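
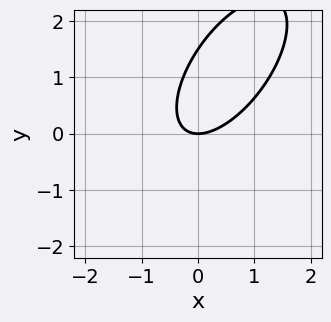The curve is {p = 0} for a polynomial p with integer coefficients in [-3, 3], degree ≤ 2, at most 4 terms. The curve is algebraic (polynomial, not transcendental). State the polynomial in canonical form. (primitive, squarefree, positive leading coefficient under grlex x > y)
First, deg p = 2. No degree-1 curve has this shape.
Next, from the visible intercepts: it meets the x-axis at x = 0 (among the integer gridlines); one y-axis crossing is at y = 0.
Finally, matching integer coefficients to the picture gives p.

3*x^2 - 3*x*y + 2*y^2 - 3*y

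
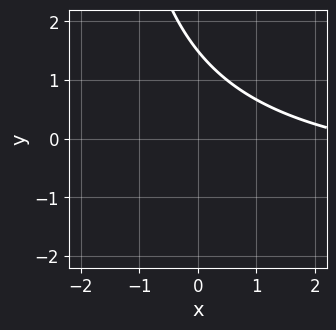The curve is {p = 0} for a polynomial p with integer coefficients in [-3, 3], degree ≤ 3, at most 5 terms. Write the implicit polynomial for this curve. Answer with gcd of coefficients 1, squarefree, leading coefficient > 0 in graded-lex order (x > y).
x*y + x + 2*y - 3

First, the degree is 2 — a generic line meets the curve in up to 2 points.
Next, against the integer gridlines: it misses every integer gridline on the x-axis.
Finally, fitting integer coefficients to these (and the overall shape) gives p.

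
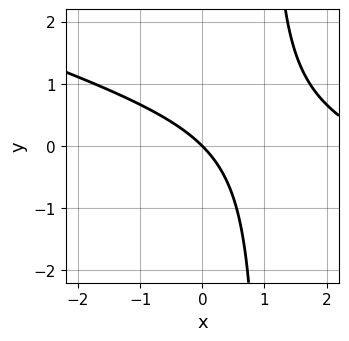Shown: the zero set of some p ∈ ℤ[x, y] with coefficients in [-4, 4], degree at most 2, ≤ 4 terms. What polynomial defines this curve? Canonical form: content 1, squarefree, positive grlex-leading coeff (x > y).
x^2 + 3*x*y - 3*x - 3*y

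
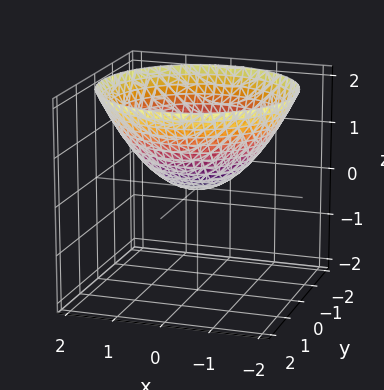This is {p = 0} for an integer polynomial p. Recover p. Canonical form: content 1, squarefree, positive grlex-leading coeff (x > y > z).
Degree: a single bowl opening along one axis; a quadric, so deg p = 2.
By symmetry, the surface is invariant under rotation about z: p = q(x² + y², z).
Against the integer gridlines: one z-axis crossing is at z = 0; one y-axis crossing is at y = 0; a circular section at z = 1 has radius between 1 and 2; it crosses the x-axis at the gridline x = 0.
Putting this together gives p.

x^2 + y^2 - 2*z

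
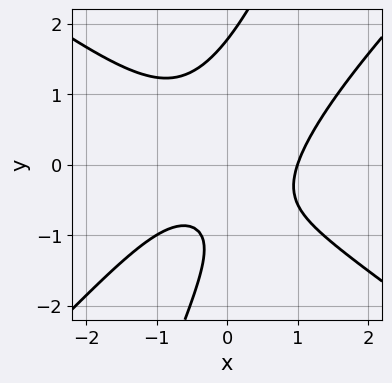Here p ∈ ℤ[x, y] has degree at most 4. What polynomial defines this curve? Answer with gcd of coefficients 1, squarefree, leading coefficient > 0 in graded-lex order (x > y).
2*x^3 - 3*x*y^2 + y^3 - 2*y - 2

First, deg p = 3. No degree-2 curve has this shape.
Next, from the axis intercepts and sections: it crosses the x-axis at the gridline x = 1.
Finally, matching integer coefficients to the picture gives p.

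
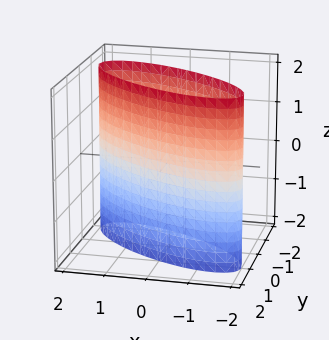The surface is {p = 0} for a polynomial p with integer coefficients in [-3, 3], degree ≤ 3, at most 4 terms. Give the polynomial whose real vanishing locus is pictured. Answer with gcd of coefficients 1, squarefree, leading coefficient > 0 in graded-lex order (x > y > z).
1. The degree is 2 — no degree-1 surface has this shape.
2. Checking where it meets the axes: among the integer gridlines, it crosses the y-axis at y ∈ {-1, 1}; no z-intercept at any integer in the box.
3. These observations pin down the coefficients.

x^2 + 2*x*y + 2*y^2 - 2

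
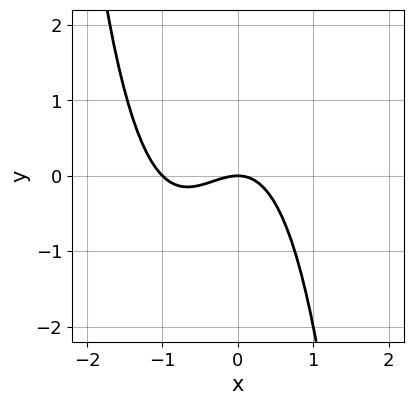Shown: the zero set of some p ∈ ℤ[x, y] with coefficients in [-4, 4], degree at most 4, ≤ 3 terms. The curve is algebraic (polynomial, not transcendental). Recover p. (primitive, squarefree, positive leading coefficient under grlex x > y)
x^3 + x^2 + y

1. deg p = 3. A generic line meets the curve in up to 3 points.
2. From the axis intercepts and sections: among the integer gridlines, it crosses the x-axis at x ∈ {-1, 0}; it crosses the y-axis at the gridline y = 0.
3. Matching integer coefficients to the picture gives p.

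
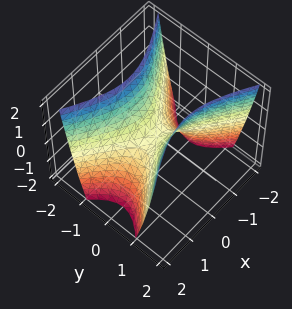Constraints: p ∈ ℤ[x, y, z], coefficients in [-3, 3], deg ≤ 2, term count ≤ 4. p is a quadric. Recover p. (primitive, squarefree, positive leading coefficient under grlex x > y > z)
1. Degree: a hyperbolic paraboloid; a quadric, so deg p = 2.
2. Symmetries: it's symmetric under y → −y, forcing even powers of y; mirror symmetry x ↦ −x ⇒ only even powers of x.
3. Reading off the gridlines: it crosses the z-axis at the gridline z = 0; it meets the x-axis at x = 0 (among the integer gridlines); one y-axis crossing is at y = 0.
4. Together with the visible shape, these determine p as stated.

x^2 - 2*y^2 + z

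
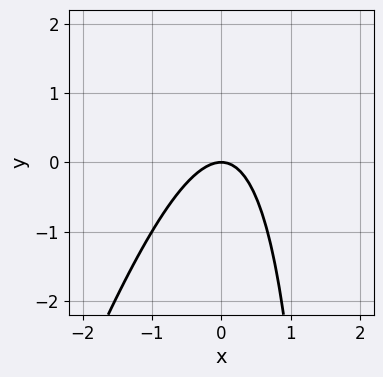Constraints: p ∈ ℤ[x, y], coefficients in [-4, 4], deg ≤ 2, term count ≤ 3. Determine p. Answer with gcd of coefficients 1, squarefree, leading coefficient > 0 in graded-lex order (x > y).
3*x^2 - x*y + 2*y

First, degree: no degree-1 curve has this shape, so deg p = 2.
Next, from the axis intercepts and sections: it meets the y-axis at y = 0 (among the integer gridlines); it crosses the x-axis at the gridline x = 0.
Finally, together with the visible shape, these determine p as stated.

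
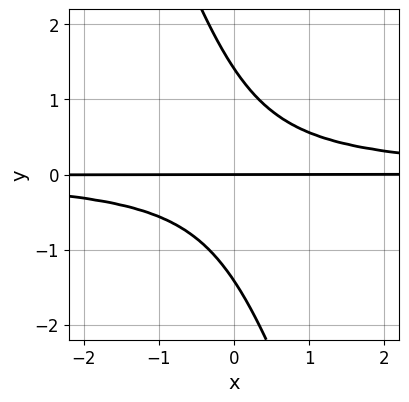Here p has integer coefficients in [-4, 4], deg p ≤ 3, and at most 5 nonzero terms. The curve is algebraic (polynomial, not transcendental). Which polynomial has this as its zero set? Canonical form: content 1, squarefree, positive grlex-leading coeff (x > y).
3*x*y^2 + y^3 - 2*y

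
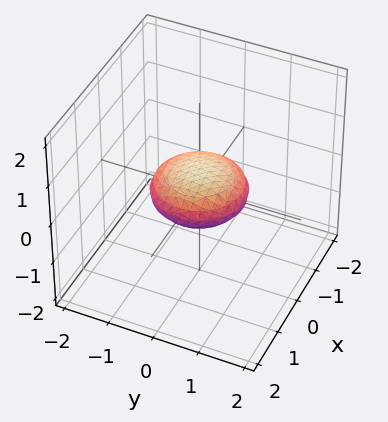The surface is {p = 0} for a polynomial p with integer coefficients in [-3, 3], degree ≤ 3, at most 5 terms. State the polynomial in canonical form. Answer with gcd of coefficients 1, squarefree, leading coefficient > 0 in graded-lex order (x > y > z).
Degree: a closed, bounded, convex surface; a quadric, so deg p = 2.
Symmetries: rotational symmetry about the z-axis ⇒ p depends on x, y only through x² + y²; it's symmetric under z → −z, forcing even powers of z.
Checking where it meets the axes: the y-axis gridline crossings are at y ∈ {-1, 1}; among the integer gridlines, it crosses the x-axis at x ∈ {-1, 1}; a circular section at z = 0 has radius exactly 1.
These observations pin down the coefficients.

x^2 + y^2 + 3*z^2 - 1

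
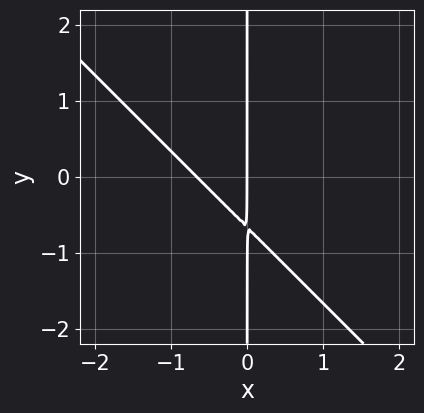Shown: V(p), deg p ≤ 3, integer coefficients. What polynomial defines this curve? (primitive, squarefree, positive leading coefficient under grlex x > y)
deg p = 2.
Checking where it meets the axes: every point of the y-axis in the box is on the curve; it crosses the x-axis at the gridline x = 0.
Putting this together gives p.

3*x^2 + 3*x*y + 2*x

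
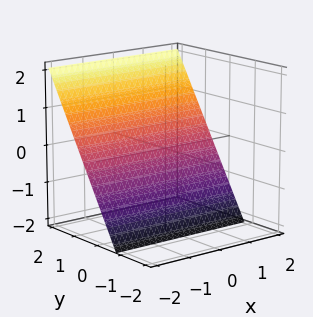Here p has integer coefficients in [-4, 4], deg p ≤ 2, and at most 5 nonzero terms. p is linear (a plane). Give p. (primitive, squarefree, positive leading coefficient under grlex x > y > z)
(a) The degree is 1 — the surface is flat (a plane).
(b) From the axis intercepts and sections: one z-axis crossing is at z = -1; no x-intercept at any integer in the box.
(c) These observations pin down the coefficients.

3*y - 2*z - 2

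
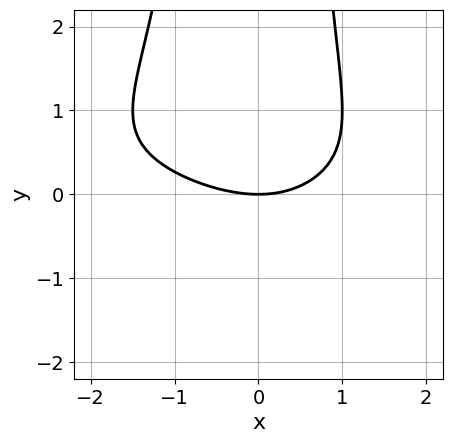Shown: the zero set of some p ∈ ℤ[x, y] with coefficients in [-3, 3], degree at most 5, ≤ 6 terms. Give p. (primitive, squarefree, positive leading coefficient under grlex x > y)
deg p = 4. A generic line meets the curve in up to 4 points.
Checking where it meets the axes: it crosses the y-axis at the gridline y = 0; it crosses the x-axis at the gridline x = 0.
Putting this together gives p.

x^2*y^2 + x^2 + x*y - 3*y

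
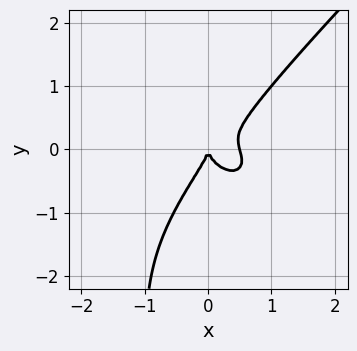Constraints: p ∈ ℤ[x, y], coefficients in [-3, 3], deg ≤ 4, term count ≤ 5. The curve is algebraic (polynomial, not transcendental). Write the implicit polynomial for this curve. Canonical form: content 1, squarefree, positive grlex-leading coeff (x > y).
x^3*y - x*y^3 + 2*x^3 - y^3 - x^2

First, the degree is 4 — a generic line meets the curve in up to 4 points.
Next, from the axis intercepts and sections: one x-axis crossing is at x = 0; it meets the y-axis at y = 0 (among the integer gridlines).
Finally, assembling these constraints gives the stated polynomial.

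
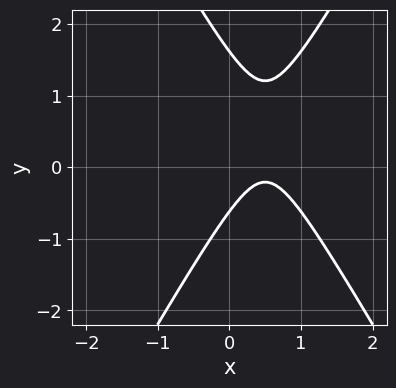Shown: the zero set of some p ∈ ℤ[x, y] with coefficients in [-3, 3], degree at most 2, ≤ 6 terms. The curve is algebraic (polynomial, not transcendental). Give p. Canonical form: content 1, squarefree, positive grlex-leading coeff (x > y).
3*x^2 - y^2 - 3*x + y + 1

First, deg p = 2.
Next, observable constraints: the curve avoids every integer x-axis point in the box.
Finally, solving for integer coefficients yields p as stated.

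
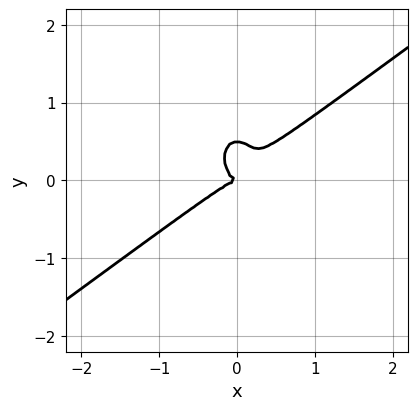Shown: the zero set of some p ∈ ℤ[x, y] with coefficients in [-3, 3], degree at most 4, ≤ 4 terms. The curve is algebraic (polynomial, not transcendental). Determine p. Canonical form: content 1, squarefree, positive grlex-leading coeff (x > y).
3*x^3 - 3*x^2*y - 2*y^3 + y^2

(a) Degree: no degree-2 curve has this shape, so deg p = 3.
(b) Observable constraints: one x-axis crossing is at x = 0; it meets the y-axis at y = 0 (among the integer gridlines).
(c) Putting this together gives p.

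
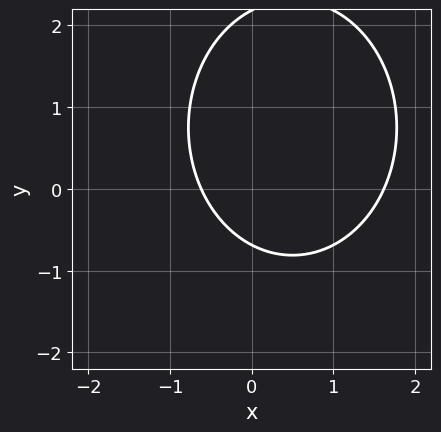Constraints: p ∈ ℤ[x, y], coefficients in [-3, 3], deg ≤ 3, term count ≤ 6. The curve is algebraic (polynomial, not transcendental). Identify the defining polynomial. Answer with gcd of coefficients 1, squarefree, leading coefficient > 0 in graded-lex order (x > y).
3*x^2 + 2*y^2 - 3*x - 3*y - 3

1. The degree is 2 — the shape is more complex than any degree-1 curve.
2. Matching integer coefficients to the picture gives p.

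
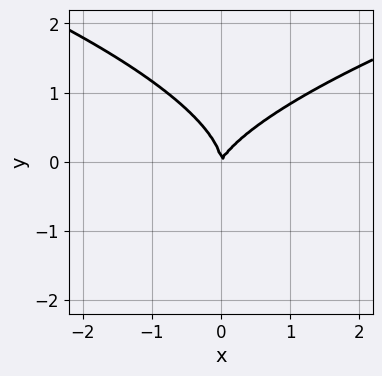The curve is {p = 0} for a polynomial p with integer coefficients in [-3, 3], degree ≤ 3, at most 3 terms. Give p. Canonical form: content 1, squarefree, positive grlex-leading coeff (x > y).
2*y^3 - 2*x^2 + x*y

Degree: a generic line meets the curve in up to 3 points, so deg p = 3.
Observable constraints: it meets the x-axis at x = 0 (among the integer gridlines); it meets the y-axis at y = 0 (among the integer gridlines).
Putting this together gives p.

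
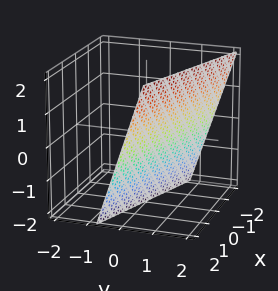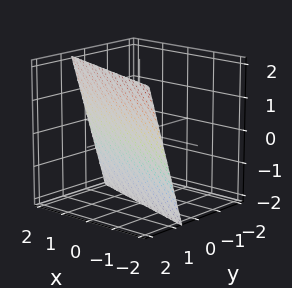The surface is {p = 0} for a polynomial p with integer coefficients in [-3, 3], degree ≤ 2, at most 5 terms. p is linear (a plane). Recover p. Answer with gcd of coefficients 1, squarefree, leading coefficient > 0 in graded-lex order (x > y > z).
x + 3*y - z - 2

1. The degree is 1 — every cross-section is a straight line — this is a plane.
2. From the visible intercepts: it meets the z-axis at z = -2 (among the integer gridlines); it crosses the x-axis at the gridline x = 2.
3. These observations pin down the coefficients.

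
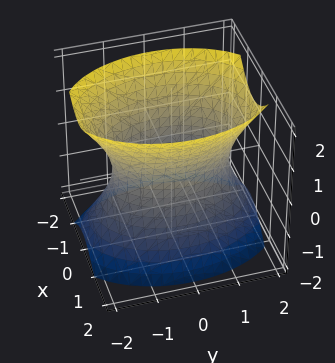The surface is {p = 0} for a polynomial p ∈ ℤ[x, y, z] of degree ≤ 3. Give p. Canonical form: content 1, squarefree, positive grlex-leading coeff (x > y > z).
2*x^2 + y^2 - z^2 - 2

1. deg p = 2. One connected sheet with a waist; a quadric.
2. Symmetries: mirror symmetry x ↦ −x ⇒ only even powers of x; the y ↦ −y reflection is a symmetry, so y appears only in even powers; the z ↦ −z reflection is a symmetry, so z appears only in even powers.
3. Reading off the gridlines: among the integer gridlines, it crosses the x-axis at x ∈ {-1, 1}; no z-intercept at any integer in the box.
4. Solving for integer coefficients yields p as stated.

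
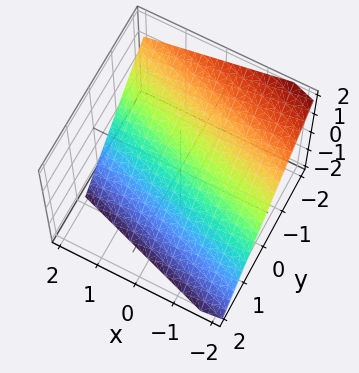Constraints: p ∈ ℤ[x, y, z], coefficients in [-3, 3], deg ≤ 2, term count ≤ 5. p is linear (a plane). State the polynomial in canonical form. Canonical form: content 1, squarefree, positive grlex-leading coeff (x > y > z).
1. deg p = 1. Every cross-section is a straight line — this is a plane.
2. Checking where it meets the axes: it meets the x-axis at x = -2 (among the integer gridlines).
3. Putting this together gives p.

x + 3*y + 3*z + 2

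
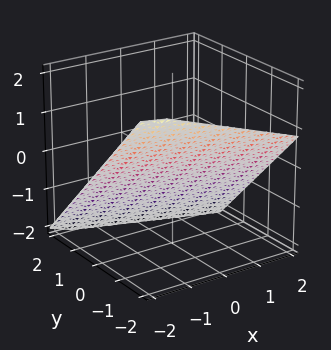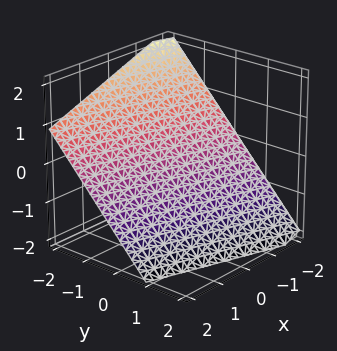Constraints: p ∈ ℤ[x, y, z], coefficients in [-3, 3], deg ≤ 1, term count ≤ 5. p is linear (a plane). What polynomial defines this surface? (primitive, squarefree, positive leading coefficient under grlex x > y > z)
x + 3*y + 3*z + 2

1. deg p = 1.
2. Observable constraints: it crosses the x-axis at the gridline x = -2.
3. Matching integer coefficients to the picture gives p.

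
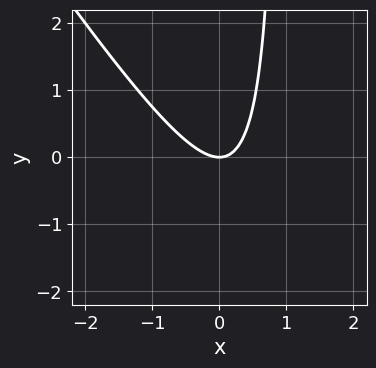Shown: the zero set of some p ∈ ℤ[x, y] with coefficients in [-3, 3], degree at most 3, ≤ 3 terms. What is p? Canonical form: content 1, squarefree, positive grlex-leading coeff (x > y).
First, degree: the shape is more complex than any degree-1 curve, so deg p = 2.
Next, from the visible intercepts: it crosses the y-axis at the gridline y = 0; it crosses the x-axis at the gridline x = 0.
Finally, solving for integer coefficients yields p as stated.

3*x^2 + 2*x*y - 2*y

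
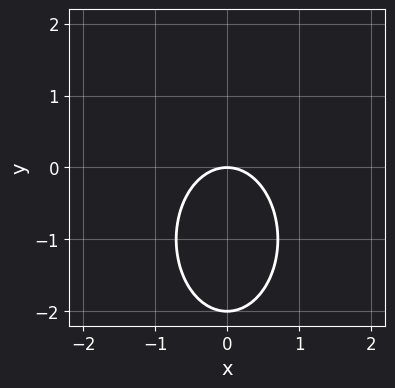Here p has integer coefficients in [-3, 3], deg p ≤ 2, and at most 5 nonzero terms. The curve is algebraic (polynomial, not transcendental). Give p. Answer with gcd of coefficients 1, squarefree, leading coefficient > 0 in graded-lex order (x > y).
The degree is 2 — the shape is more complex than any degree-1 curve.
Symmetries: the x ↦ −x reflection is a symmetry, so x appears only in even powers.
Observable constraints: the y-axis gridline crossings are at y ∈ {-2, 0}; it crosses the x-axis at the gridline x = 0.
Solving for integer coefficients yields p as stated.

2*x^2 + y^2 + 2*y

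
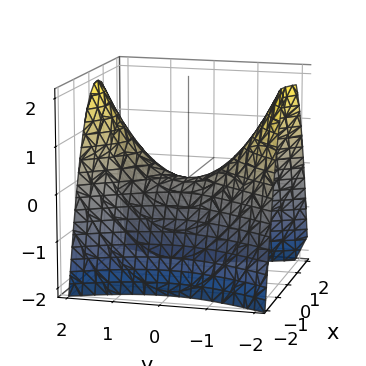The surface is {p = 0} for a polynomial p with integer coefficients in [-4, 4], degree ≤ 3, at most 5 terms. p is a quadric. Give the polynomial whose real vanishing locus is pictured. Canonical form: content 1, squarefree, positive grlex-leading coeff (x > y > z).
2*x^2 - y^2 + 2*z

1. Degree: a saddle surface; a quadric, so deg p = 2.
2. Symmetries: the x ↦ −x reflection is a symmetry, so x appears only in even powers; mirror symmetry y ↦ −y ⇒ only even powers of y.
3. Against the integer gridlines: one z-axis crossing is at z = 0; one y-axis crossing is at y = 0.
4. These observations pin down the coefficients.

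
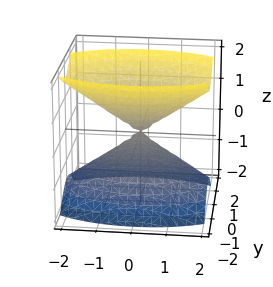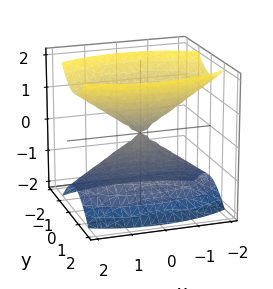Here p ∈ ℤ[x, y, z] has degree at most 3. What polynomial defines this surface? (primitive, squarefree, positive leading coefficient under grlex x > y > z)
x^2 + 3*y^2 - 2*z^2

(a) I count 2 distinct pieces. They look like related sheets of one shape, so recover p as a whole.
(b) Degree: two nappes meeting at a single point; a quadric, so deg p = 2.
(c) Symmetries: it's symmetric under z → −z, forcing even powers of z; the x ↦ −x reflection is a symmetry, so x appears only in even powers; the y ↦ −y reflection is a symmetry, so y appears only in even powers.
(d) Reading off the gridlines: one y-axis crossing is at y = 0; one z-axis crossing is at z = 0.
(e) The integer polynomial consistent with all of this is the stated p.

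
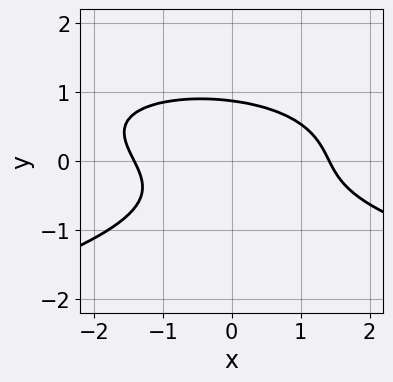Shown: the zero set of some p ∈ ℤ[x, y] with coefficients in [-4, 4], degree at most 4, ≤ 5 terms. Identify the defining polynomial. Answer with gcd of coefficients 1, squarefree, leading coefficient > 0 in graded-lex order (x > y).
The degree is 3 — no degree-2 curve has this shape.
The integer polynomial consistent with all of this is the stated p.

3*y^3 + x^2 + x*y - 2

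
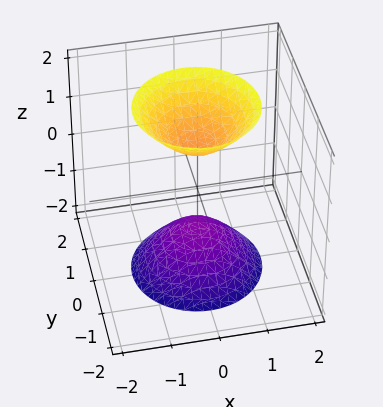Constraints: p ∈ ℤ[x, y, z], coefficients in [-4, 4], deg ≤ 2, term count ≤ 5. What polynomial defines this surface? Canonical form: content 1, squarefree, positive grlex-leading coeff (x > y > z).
2*x^2 + 2*y^2 - z^2 + 1

(a) The picture has 2 separate pieces. Treating them together as one polynomial.
(b) deg p = 2. Two separate bowl-shaped sheets opening away from each other; a quadric.
(c) Symmetries: mirror symmetry z ↦ −z ⇒ only even powers of z; rotational symmetry about the z-axis ⇒ p depends on x, y only through x² + y².
(d) From the visible intercepts: the z-axis gridline crossings are at z ∈ {-1, 1}; a circular section at z = -2 has radius between 1 and 2; no x-intercept at any integer in the box.
(e) Putting this together gives p.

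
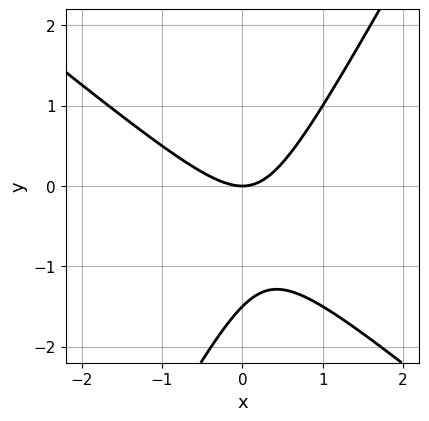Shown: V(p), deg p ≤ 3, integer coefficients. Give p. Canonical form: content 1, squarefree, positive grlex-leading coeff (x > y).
3*x^2 + 2*x*y - 2*y^2 - 3*y

First, degree: no degree-1 curve has this shape, so deg p = 2.
Then, from the visible intercepts: it meets the x-axis at x = 0 (among the integer gridlines); it crosses the y-axis at the gridline y = 0.
Finally, matching integer coefficients to the picture gives p.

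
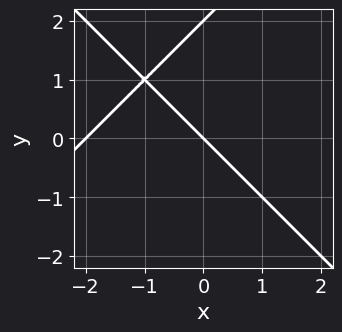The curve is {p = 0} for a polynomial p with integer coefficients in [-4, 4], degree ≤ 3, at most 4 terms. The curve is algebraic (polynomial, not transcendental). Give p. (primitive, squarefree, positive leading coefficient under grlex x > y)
First, degree: no degree-1 curve has this shape, so deg p = 2.
Next, observable constraints: among the integer gridlines, it crosses the x-axis at x ∈ {-2, 0}; among the integer gridlines, it crosses the y-axis at y ∈ {0, 2}.
Finally, fitting integer coefficients to these (and the overall shape) gives p.

x^2 - y^2 + 2*x + 2*y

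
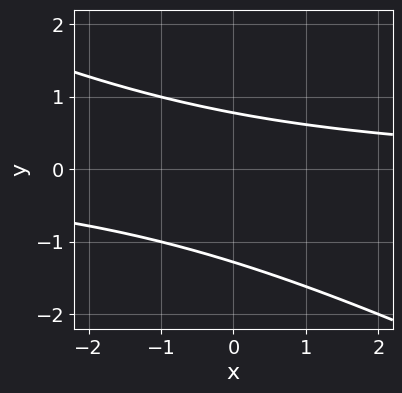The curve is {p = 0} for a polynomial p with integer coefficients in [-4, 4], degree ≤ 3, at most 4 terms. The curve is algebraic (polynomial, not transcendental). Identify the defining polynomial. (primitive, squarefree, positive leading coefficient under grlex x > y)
x*y + 2*y^2 + y - 2

First, degree: no degree-1 curve has this shape, so deg p = 2.
Then, from the visible intercepts: it misses every integer gridline on the x-axis.
Finally, together with the visible shape, these determine p as stated.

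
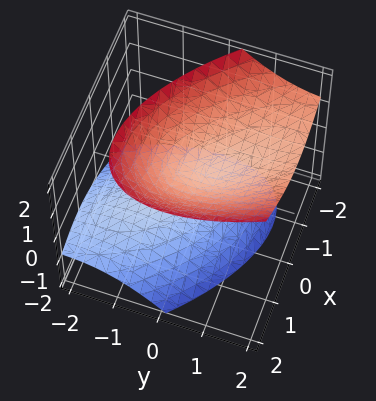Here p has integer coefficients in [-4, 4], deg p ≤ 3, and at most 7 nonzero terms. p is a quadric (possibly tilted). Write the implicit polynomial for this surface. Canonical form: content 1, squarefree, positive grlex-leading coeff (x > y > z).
3*x^2 + 3*x*y + 2*y^2 - 3*y*z - 3*z^2 + 1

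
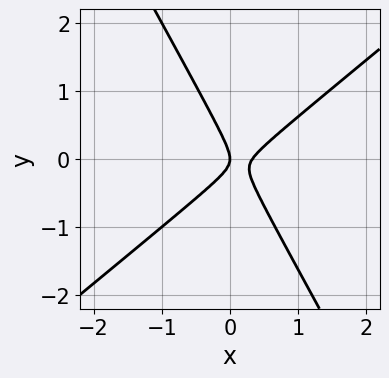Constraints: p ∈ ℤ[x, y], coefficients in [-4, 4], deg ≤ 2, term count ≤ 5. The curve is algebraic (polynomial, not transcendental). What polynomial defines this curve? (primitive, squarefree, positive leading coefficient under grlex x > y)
3*x^2 - 2*x*y - 2*y^2 - x

First, the degree is 2 — no degree-1 curve has this shape.
Next, against the integer gridlines: it crosses the y-axis at the gridline y = 0; one x-axis crossing is at x = 0.
Finally, together with the visible shape, these determine p as stated.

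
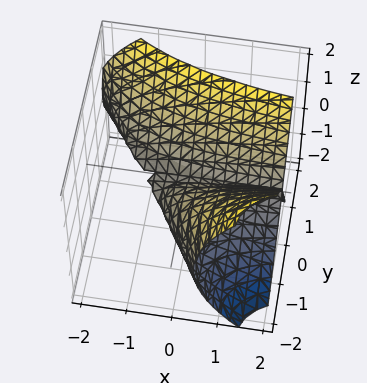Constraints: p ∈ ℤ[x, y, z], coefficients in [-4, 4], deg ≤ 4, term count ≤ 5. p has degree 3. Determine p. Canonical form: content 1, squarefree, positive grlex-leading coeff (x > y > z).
First, deg p = 3.
Then, observable constraints: one y-axis crossing is at y = 0; the visible x-axis segment lies entirely on the surface; it crosses the z-axis at the gridline z = 0.
Finally, the integer polynomial consistent with all of this is the stated p.

3*x*y^2 + 2*y^3 + 3*y^2 - 3*z^2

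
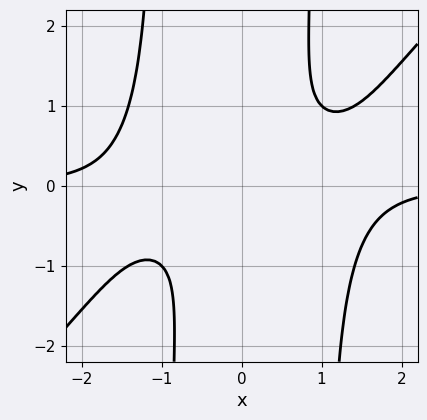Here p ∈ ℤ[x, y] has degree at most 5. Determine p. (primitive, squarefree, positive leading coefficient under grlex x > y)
First, deg p = 4. A generic line meets the curve in up to 4 points.
Next, against the integer gridlines: no x-intercept at any integer in the box; it misses every integer gridline on the y-axis.
Finally, together with the visible shape, these determine p as stated.

x^3*y - x^2*y^2 - 2*x*y + y^2 + 1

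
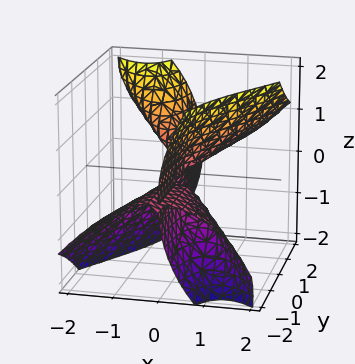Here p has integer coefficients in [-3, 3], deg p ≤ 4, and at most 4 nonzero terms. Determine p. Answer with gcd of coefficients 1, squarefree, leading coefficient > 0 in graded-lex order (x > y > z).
1. The picture has 2 separate pieces. They look like related sheets of one shape, so recover p as a whole.
2. deg p = 3. A generic line meets the surface in up to 3 points.
3. From the axis intercepts and sections: every point of the y-axis in the box is on the surface; one x-axis crossing is at x = 0.
4. These observations pin down the coefficients.

2*x^3 - 3*x*y*z - z^3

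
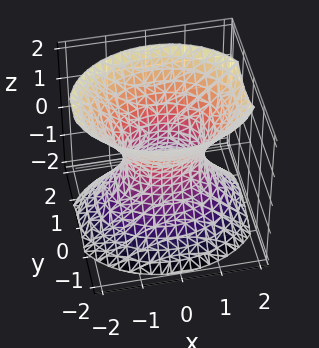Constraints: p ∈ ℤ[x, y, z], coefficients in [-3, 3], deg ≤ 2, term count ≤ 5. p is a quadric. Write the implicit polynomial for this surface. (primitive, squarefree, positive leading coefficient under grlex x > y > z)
2*x^2 + 3*y^2 - 2*z^2 - 2

The degree is 2 — an hourglass — one-sheet hyperboloid; a quadric.
Symmetries: the x ↦ −x reflection is a symmetry, so x appears only in even powers; mirror symmetry y ↦ −y ⇒ only even powers of y; mirror symmetry z ↦ −z ⇒ only even powers of z.
Against the integer gridlines: it misses every integer gridline on the z-axis; among the integer gridlines, it crosses the x-axis at x ∈ {-1, 1}.
These observations pin down the coefficients.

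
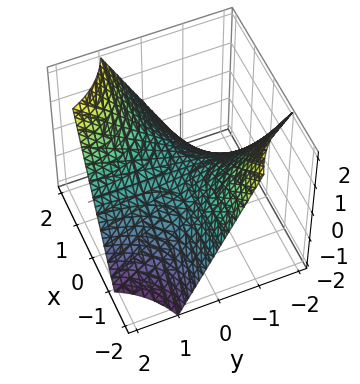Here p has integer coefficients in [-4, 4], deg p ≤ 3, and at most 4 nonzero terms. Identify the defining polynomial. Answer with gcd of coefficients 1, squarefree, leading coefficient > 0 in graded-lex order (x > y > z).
First, degree: a hyperbolic paraboloid; a quadric, so deg p = 2.
Next, observable constraints: the visible y-axis segment lies entirely on the surface; every point of the x-axis in the box is on the surface; it meets the z-axis at z = 0 (among the integer gridlines).
Finally, together with the visible shape, these determine p as stated.

x*y - z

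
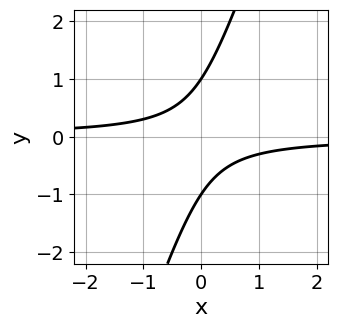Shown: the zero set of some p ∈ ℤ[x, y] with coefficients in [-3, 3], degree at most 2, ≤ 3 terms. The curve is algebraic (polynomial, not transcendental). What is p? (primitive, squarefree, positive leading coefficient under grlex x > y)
3*x*y - y^2 + 1

deg p = 2. No degree-1 curve has this shape.
From the axis intercepts and sections: among the integer gridlines, it crosses the y-axis at y ∈ {-1, 1}; no x-intercept at any integer in the box.
The integer polynomial consistent with all of this is the stated p.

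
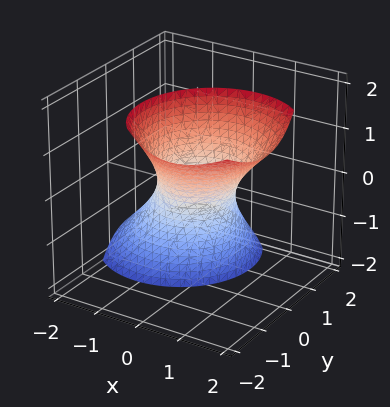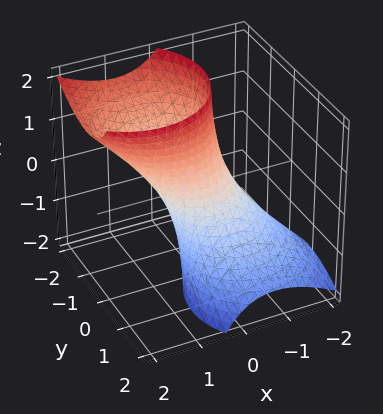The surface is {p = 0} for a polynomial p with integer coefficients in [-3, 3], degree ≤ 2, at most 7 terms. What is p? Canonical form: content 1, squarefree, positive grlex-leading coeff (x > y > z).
(a) deg p = 2. The shape is more complex than any degree-1 surface.
(b) From the visible intercepts: no z-intercept at any integer in the box.
(c) Together with the visible shape, these determine p as stated.

3*x^2 - 3*x*z + 3*y^2 + 3*y*z - 2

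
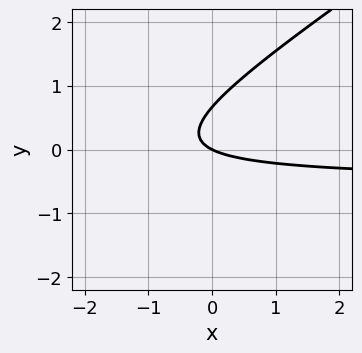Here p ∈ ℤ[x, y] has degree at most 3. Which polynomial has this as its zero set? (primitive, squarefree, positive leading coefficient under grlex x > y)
2*x*y - 3*y^2 + x + 2*y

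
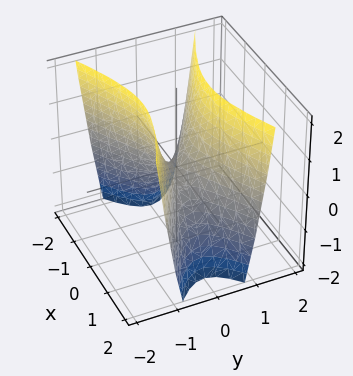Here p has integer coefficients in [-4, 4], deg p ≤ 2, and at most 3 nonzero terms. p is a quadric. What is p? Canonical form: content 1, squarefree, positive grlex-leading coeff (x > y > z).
The degree is 2 — a hyperbolic paraboloid; a quadric.
Symmetries: it's symmetric under y → −y, forcing even powers of y; it's symmetric under x → −x, forcing even powers of x.
Against the integer gridlines: it crosses the z-axis at the gridline z = 0; it crosses the y-axis at the gridline y = 0; it meets the x-axis at x = 0 (among the integer gridlines).
The integer polynomial consistent with all of this is the stated p.

x^2 - 3*y^2 + z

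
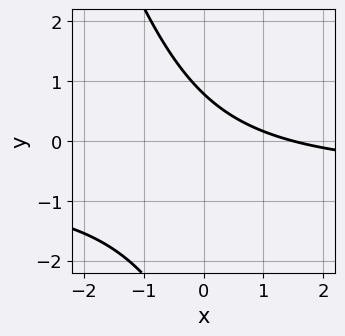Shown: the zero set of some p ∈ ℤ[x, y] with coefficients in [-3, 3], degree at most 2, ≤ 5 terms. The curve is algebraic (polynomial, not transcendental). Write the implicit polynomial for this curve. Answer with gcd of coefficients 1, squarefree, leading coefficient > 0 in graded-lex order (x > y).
3*x*y + y^2 + 2*x + 3*y - 3

Degree: the shape is more complex than any degree-1 curve, so deg p = 2.
Putting this together gives p.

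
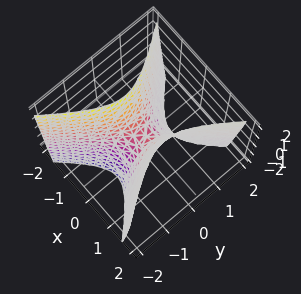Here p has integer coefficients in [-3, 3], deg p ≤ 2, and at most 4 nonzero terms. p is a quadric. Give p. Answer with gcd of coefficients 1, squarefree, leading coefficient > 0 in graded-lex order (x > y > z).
Degree: a saddle surface; a quadric, so deg p = 2.
Symmetries: it's symmetric under y → −y, forcing even powers of y; the x ↦ −x reflection is a symmetry, so x appears only in even powers.
Against the integer gridlines: it crosses the x-axis at the gridline x = 0; it meets the y-axis at y = 0 (among the integer gridlines).
Matching integer coefficients to the picture gives p.

3*x^2 - 2*y^2 - z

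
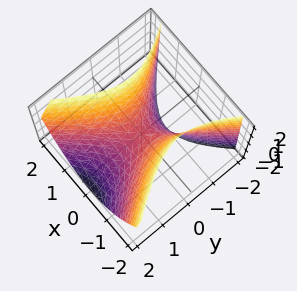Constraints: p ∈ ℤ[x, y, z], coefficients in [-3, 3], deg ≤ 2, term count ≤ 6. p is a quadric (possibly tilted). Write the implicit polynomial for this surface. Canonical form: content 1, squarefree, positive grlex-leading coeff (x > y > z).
3*x^2 - 2*y^2 - y*z - 2*z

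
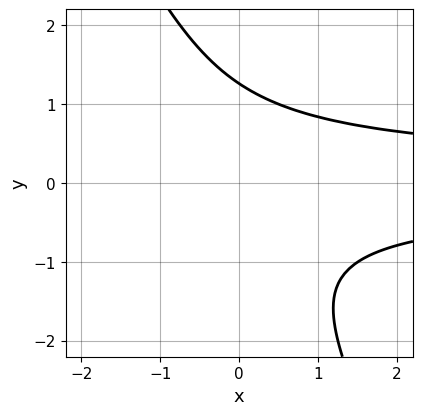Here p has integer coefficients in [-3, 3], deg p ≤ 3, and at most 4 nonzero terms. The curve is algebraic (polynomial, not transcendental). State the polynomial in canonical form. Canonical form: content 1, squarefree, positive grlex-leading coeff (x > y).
2*x*y^2 + y^3 - 2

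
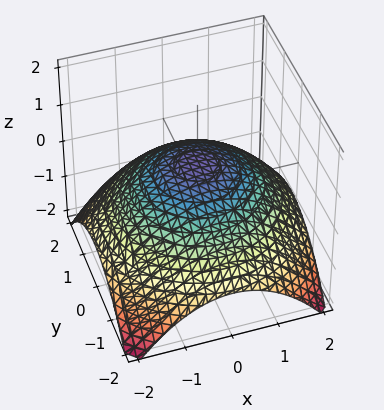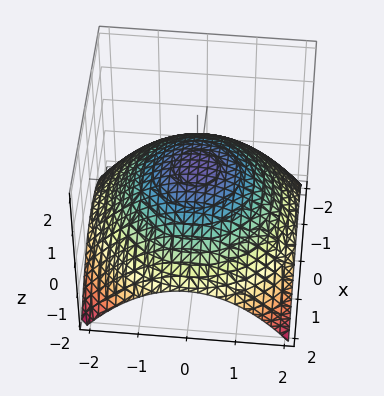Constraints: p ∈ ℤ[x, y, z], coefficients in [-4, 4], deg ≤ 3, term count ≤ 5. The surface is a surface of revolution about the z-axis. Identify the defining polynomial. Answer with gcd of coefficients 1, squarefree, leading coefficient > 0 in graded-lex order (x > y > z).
First, deg p = 2.
Then, symmetry: the surface is invariant under rotation about z: p = q(x² + y², z).
Next, from the visible intercepts: a circular section at z = 0 has radius between 1 and 2.
Finally, solving for integer coefficients yields p as stated.

x^2 + y^2 + 3*z - 2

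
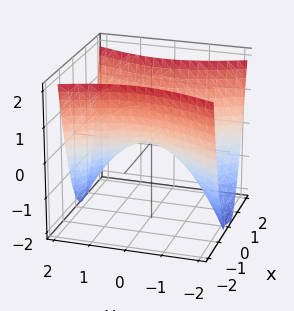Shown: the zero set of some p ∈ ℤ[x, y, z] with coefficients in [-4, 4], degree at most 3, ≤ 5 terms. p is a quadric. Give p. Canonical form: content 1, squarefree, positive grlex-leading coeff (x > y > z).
3*x^2 - y^2 - 2*z

The degree is 2 — a hyperbolic paraboloid; a quadric.
Symmetries: mirror symmetry y ↦ −y ⇒ only even powers of y; the x ↦ −x reflection is a symmetry, so x appears only in even powers.
Against the integer gridlines: it meets the z-axis at z = 0 (among the integer gridlines); it meets the y-axis at y = 0 (among the integer gridlines); one x-axis crossing is at x = 0.
Matching integer coefficients to the picture gives p.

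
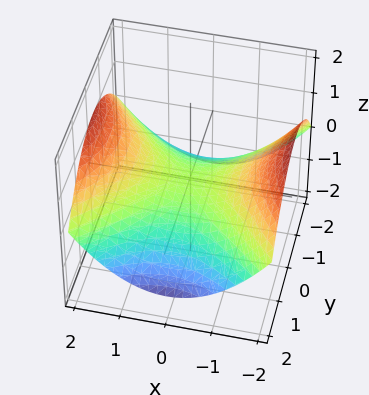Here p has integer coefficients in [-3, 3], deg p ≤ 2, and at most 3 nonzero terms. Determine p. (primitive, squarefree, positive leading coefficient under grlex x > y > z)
x^2 - y^2 - 3*z

1. deg p = 2. A hyperbolic paraboloid; a quadric.
2. Symmetries: mirror symmetry y ↦ −y ⇒ only even powers of y; mirror symmetry x ↦ −x ⇒ only even powers of x.
3. Reading off the gridlines: it crosses the x-axis at the gridline x = 0; it meets the y-axis at y = 0 (among the integer gridlines); it meets the z-axis at z = 0 (among the integer gridlines).
4. Solving for integer coefficients yields p as stated.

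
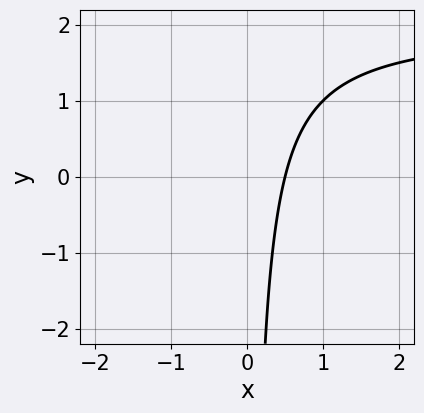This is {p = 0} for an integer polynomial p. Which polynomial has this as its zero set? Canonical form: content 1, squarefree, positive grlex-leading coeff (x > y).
(a) The degree is 2 — no degree-1 curve has this shape.
(b) From the axis intercepts and sections: it misses every integer gridline on the y-axis.
(c) Solving for integer coefficients yields p as stated.

x*y - 2*x + 1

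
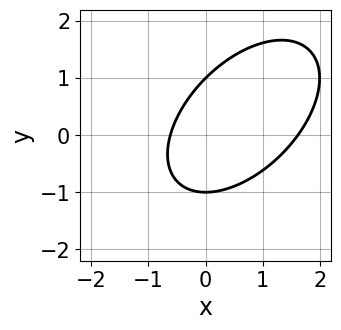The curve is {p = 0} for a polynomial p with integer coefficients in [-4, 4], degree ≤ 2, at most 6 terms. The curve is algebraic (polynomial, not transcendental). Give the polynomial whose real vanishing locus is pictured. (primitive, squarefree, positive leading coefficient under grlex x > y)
x^2 - x*y + y^2 - x - 1

First, deg p = 2.
Then, checking where it meets the axes: the y-axis gridline crossings are at y ∈ {-1, 1}.
Finally, the integer polynomial consistent with all of this is the stated p.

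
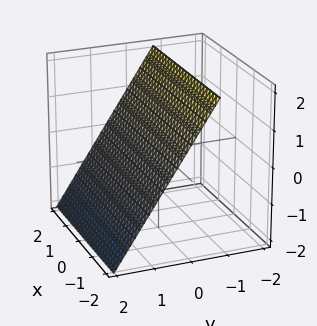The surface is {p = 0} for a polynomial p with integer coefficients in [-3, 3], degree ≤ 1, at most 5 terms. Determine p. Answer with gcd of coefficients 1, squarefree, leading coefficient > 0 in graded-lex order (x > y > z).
The degree is 1 — every cross-section is a straight line — this is a plane.
From the axis intercepts and sections: one z-axis crossing is at z = 1; it misses every integer gridline on the x-axis.
The integer polynomial consistent with all of this is the stated p.

3*y + 2*z - 2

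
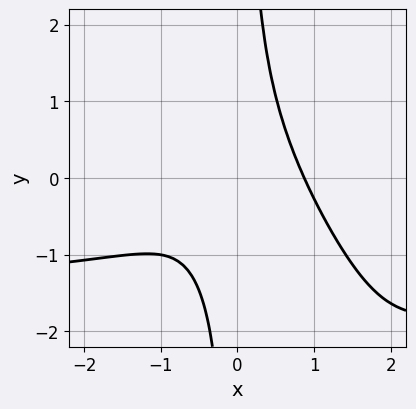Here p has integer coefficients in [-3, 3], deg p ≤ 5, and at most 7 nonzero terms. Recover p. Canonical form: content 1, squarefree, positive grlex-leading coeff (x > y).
2*x^3*y + x^2*y^2 + 3*x^3 + 2*x*y - 2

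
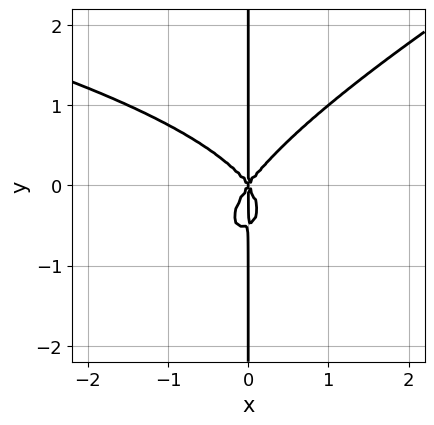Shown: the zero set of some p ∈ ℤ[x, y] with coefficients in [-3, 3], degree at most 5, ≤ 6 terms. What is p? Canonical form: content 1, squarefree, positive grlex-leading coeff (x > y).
x^2*y^2 - 2*x*y^3 + 2*x^3 - x*y^2

deg p = 4.
From the axis intercepts and sections: it meets the x-axis at x = 0 (among the integer gridlines); the visible y-axis segment lies entirely on the curve.
Assembling these constraints gives the stated polynomial.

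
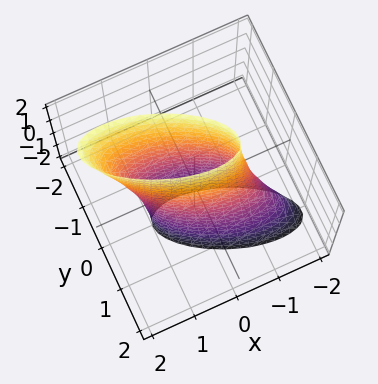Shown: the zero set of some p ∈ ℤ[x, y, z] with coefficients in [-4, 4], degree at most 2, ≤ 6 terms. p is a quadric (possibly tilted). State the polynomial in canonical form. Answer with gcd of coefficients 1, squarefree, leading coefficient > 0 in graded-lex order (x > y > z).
x^2 + 2*x*y + 3*y^2 + y*z - 1

Degree: no degree-1 surface has this shape, so deg p = 2.
Against the integer gridlines: among the integer gridlines, it crosses the x-axis at x ∈ {-1, 1}; the surface avoids every integer z-axis point in the box.
These observations pin down the coefficients.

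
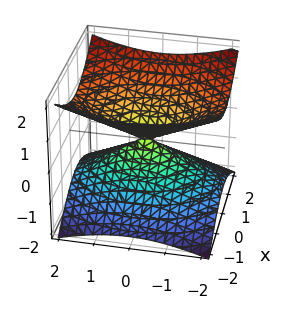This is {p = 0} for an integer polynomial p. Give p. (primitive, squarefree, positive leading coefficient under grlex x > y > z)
Degree: two nappes meeting at a single point; a quadric, so deg p = 2.
Symmetries: the x ↦ −x reflection is a symmetry, so x appears only in even powers; it's symmetric under y → −y, forcing even powers of y; the z ↦ −z reflection is a symmetry, so z appears only in even powers.
Against the integer gridlines: it meets the y-axis at y = 0 (among the integer gridlines); it meets the z-axis at z = 0 (among the integer gridlines); one x-axis crossing is at x = 0.
Fitting integer coefficients to these (and the overall shape) gives p.

2*x^2 + y^2 - 3*z^2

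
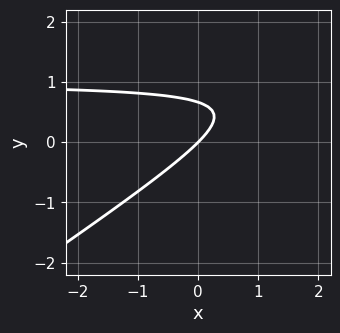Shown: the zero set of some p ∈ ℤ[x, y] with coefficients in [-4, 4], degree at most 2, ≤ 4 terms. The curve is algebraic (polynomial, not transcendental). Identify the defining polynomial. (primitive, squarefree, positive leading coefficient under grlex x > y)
2*x*y - 3*y^2 - 2*x + 2*y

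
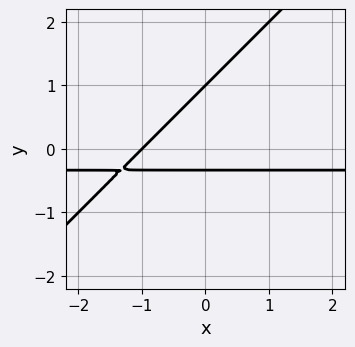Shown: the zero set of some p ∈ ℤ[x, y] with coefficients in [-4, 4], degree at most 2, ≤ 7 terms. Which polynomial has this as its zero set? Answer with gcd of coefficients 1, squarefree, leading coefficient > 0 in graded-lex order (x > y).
3*x*y - 3*y^2 + x + 2*y + 1

(a) The degree is 2 — a generic line meets the curve in up to 2 points.
(b) Checking where it meets the axes: it crosses the x-axis at the gridline x = -1; it crosses the y-axis at the gridline y = 1.
(c) Matching integer coefficients to the picture gives p.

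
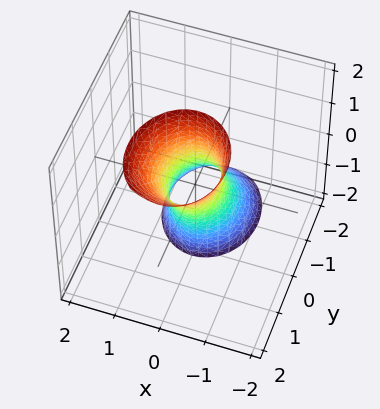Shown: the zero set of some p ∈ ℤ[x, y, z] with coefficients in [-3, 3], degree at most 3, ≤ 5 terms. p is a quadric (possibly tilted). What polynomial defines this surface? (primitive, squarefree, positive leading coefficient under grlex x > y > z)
The degree is 2 — no degree-1 surface has this shape.
Observable constraints: it misses every integer gridline on the z-axis.
Assembling these constraints gives the stated polynomial.

3*x^2 + 2*y^2 - 2*y*z - 1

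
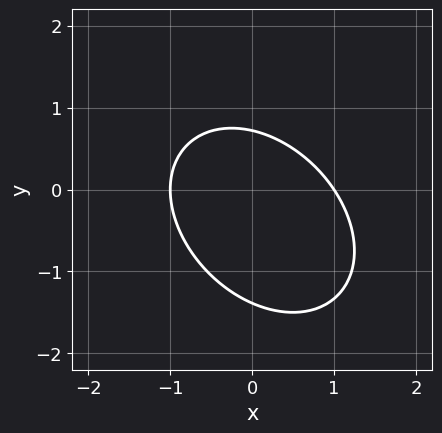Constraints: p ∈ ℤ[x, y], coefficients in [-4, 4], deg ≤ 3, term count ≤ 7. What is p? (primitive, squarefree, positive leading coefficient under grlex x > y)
Degree: a generic line meets the curve in up to 2 points, so deg p = 2.
Reading off the gridlines: among the integer gridlines, it crosses the x-axis at x ∈ {-1, 1}.
Assembling these constraints gives the stated polynomial.

3*x^2 + 2*x*y + 3*y^2 + 2*y - 3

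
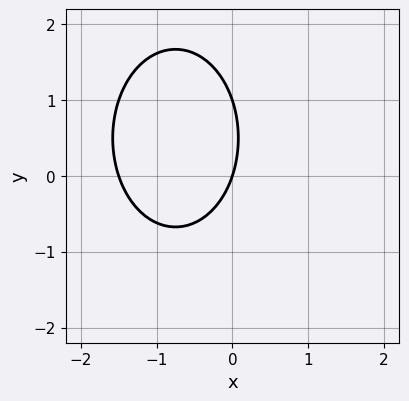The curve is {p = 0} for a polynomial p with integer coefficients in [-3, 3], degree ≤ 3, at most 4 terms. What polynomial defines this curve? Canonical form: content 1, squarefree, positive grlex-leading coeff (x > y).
The degree is 2 — the shape is more complex than any degree-1 curve.
Against the integer gridlines: one x-axis crossing is at x = 0; among the integer gridlines, it crosses the y-axis at y ∈ {0, 1}.
Together with the visible shape, these determine p as stated.

2*x^2 + y^2 + 3*x - y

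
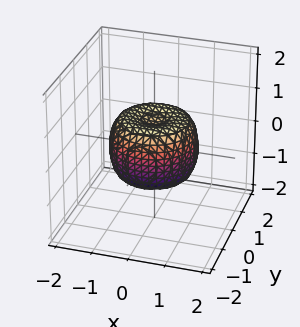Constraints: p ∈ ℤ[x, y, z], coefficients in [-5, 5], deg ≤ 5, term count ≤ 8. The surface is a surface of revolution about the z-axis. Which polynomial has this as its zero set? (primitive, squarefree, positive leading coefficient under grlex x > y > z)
(a) The degree is 4 — no degree-3 surface has this shape.
(b) Symmetries: every cross-section ⟂ z is a circle, so x, y appear only via x² + y².
(c) Checking where it meets the axes: a circular section at z = 0 has radius between 1 and 2.
(d) Putting this together gives p.

2*x^4 + 4*x^2*y^2 + 2*y^4 - 2*x^2 - 2*y^2 + 2*z^2 - 1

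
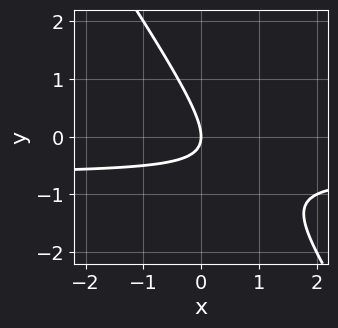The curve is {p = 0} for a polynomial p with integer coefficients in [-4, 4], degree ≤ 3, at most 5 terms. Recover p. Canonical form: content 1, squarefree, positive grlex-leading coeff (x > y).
First, the degree is 2 — the shape is more complex than any degree-1 curve.
Next, from the axis intercepts and sections: it crosses the x-axis at the gridline x = 0; it meets the y-axis at y = 0 (among the integer gridlines).
Finally, the integer polynomial consistent with all of this is the stated p.

3*x*y + 2*y^2 + 2*x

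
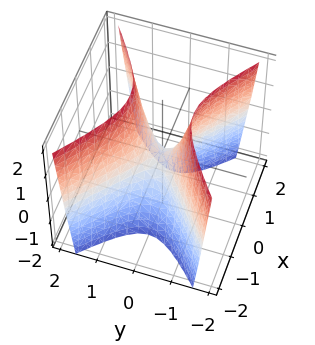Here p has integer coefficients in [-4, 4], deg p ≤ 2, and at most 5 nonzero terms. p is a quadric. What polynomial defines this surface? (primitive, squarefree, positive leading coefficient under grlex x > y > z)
1. Degree: a saddle surface; a quadric, so deg p = 2.
2. Symmetries: mirror symmetry y ↦ −y ⇒ only even powers of y; the x ↦ −x reflection is a symmetry, so x appears only in even powers.
3. Observable constraints: one x-axis crossing is at x = 0; it meets the z-axis at z = 0 (among the integer gridlines).
4. These observations pin down the coefficients.

2*x^2 - 3*y^2 + z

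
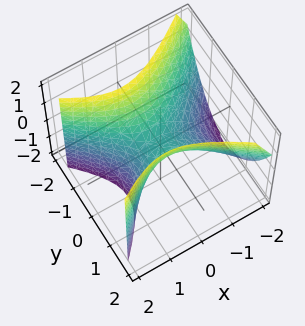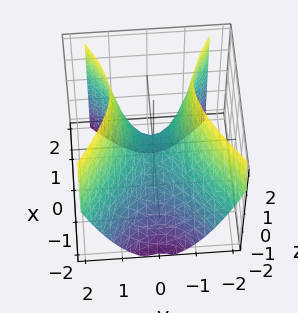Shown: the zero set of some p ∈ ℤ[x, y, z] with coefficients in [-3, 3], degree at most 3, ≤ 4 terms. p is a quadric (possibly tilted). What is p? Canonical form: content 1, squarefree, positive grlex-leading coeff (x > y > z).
2*x^2 - x*z - 3*y^2 + 2*z

(a) Degree: a generic line meets the surface in up to 2 points, so deg p = 2.
(b) Against the integer gridlines: it crosses the y-axis at the gridline y = 0; it crosses the x-axis at the gridline x = 0.
(c) Together with the visible shape, these determine p as stated.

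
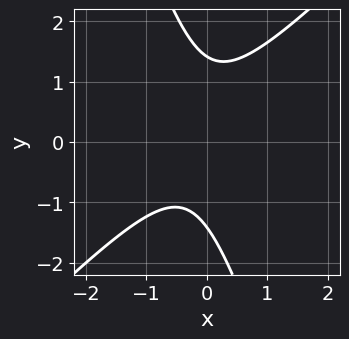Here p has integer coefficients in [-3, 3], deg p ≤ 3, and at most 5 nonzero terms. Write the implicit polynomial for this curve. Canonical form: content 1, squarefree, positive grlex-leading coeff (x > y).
First, the degree is 2 — a generic line meets the curve in up to 2 points.
Next, checking where it meets the axes: no x-intercept at any integer in the box.
Finally, the integer polynomial consistent with all of this is the stated p.

3*x^2 - 2*x*y - y^2 + x + 2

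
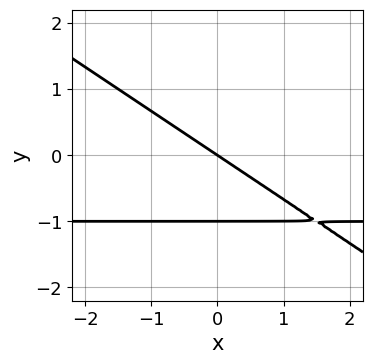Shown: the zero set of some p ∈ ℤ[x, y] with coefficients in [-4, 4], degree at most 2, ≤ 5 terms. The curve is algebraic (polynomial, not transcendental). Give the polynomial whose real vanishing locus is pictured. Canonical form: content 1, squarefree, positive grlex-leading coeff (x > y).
1. Degree: no degree-1 curve has this shape, so deg p = 2.
2. Against the integer gridlines: the y-axis gridline crossings are at y ∈ {-1, 0}; one x-axis crossing is at x = 0.
3. Solving for integer coefficients yields p as stated.

2*x*y + 3*y^2 + 2*x + 3*y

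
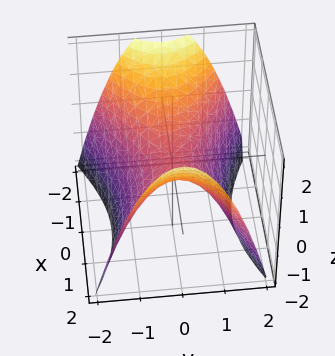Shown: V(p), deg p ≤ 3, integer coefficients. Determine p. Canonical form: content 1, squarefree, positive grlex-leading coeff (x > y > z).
x^2 - 2*y^2 - 2*z

(a) deg p = 2. A saddle surface; a quadric.
(b) Symmetries: the x ↦ −x reflection is a symmetry, so x appears only in even powers; the y ↦ −y reflection is a symmetry, so y appears only in even powers.
(c) From the visible intercepts: it meets the x-axis at x = 0 (among the integer gridlines); it crosses the z-axis at the gridline z = 0; one y-axis crossing is at y = 0.
(d) Assembling these constraints gives the stated polynomial.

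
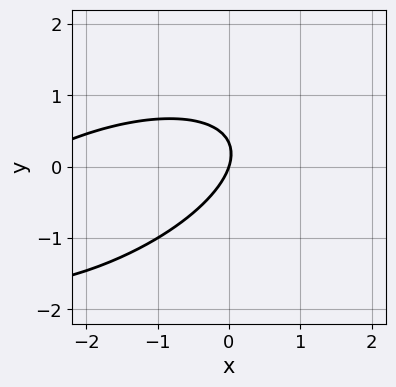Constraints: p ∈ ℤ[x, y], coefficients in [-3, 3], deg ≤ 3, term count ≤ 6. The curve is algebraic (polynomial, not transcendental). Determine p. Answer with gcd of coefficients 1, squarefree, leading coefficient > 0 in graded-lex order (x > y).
x^2 - 2*x*y + 3*y^2 + 3*x - y

1. deg p = 2. A generic line meets the curve in up to 2 points.
2. Reading off the gridlines: it crosses the y-axis at the gridline y = 0; it crosses the x-axis at the gridline x = 0.
3. Putting this together gives p.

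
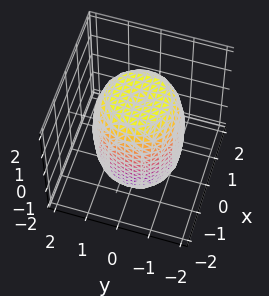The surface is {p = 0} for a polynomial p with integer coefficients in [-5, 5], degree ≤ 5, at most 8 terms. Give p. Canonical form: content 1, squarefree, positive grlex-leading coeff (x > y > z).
2*x^4 + 4*x^2*y^2 + 2*y^4 - 2*x^2 - 2*y^2 + z^2 - 3

Degree: no degree-3 surface has this shape, so deg p = 4.
Symmetry: the z-axis is an axis of rotation, so x and y enter only as x² + y².
Checking where it meets the axes: a circular section at z = 0 has radius between 1 and 2.
Matching integer coefficients to the picture gives p.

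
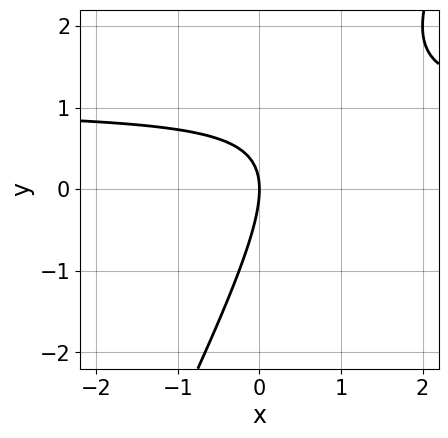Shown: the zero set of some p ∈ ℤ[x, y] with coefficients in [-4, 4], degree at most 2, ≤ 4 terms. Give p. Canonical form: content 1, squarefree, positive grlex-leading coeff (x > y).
2*x*y - y^2 - 2*x

First, degree: no degree-1 curve has this shape, so deg p = 2.
Next, checking where it meets the axes: it crosses the x-axis at the gridline x = 0; it meets the y-axis at y = 0 (among the integer gridlines).
Finally, assembling these constraints gives the stated polynomial.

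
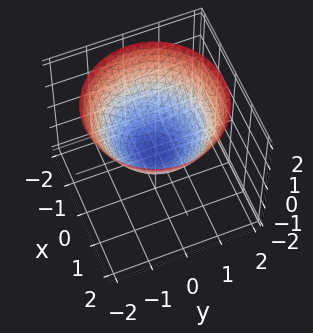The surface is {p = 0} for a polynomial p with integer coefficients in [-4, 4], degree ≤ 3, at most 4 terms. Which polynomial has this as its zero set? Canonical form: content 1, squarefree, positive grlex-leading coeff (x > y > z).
(a) The degree is 2 — no degree-1 surface has this shape.
(b) Symmetries: the surface is invariant under rotation about z: p = q(x² + y², z).
(c) Checking where it meets the axes: a circular section at z = 0 has radius between 0 and 1.
(d) Matching integer coefficients to the picture gives p.

2*x^2 + 2*y^2 - 3*z - 1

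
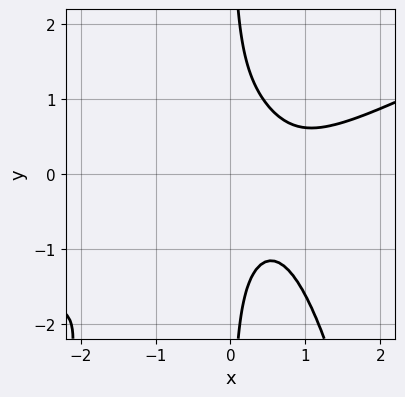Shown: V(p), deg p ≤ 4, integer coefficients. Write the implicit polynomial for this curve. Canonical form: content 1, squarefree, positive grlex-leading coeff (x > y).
x^4 - 2*x^3*y - 2*x*y^2 + 1

(a) deg p = 4. A generic line meets the curve in up to 4 points.
(b) From the axis intercepts and sections: it misses every integer gridline on the x-axis; the curve avoids every integer y-axis point in the box.
(c) Matching integer coefficients to the picture gives p.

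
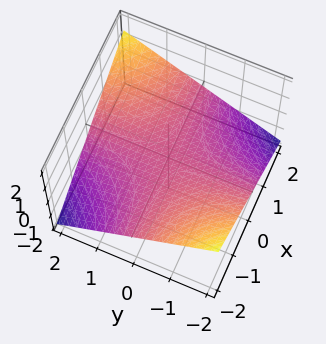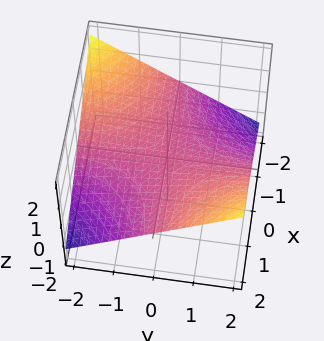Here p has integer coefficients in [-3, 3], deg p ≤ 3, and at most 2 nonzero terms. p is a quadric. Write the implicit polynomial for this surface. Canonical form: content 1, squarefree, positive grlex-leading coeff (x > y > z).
First, degree: a saddle surface; a quadric, so deg p = 2.
Then, observable constraints: the visible y-axis segment lies entirely on the surface; the visible x-axis segment lies entirely on the surface; it meets the z-axis at z = 0 (among the integer gridlines).
Finally, together with the visible shape, these determine p as stated.

x*y - 3*z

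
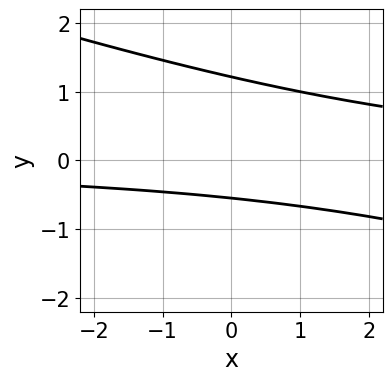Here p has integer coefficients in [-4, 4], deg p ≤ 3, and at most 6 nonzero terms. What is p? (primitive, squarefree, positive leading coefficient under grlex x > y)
x*y + 3*y^2 - 2*y - 2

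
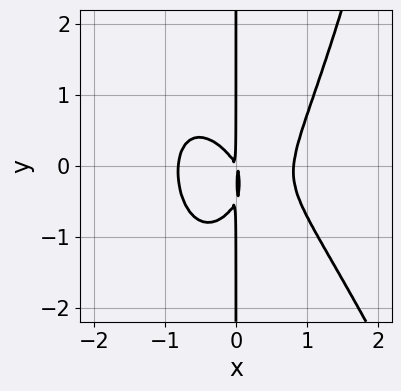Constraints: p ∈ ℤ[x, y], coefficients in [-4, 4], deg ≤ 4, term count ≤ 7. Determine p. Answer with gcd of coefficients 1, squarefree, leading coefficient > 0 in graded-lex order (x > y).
First, deg p = 4. No degree-3 curve has this shape.
Then, reading off the gridlines: the visible y-axis segment lies entirely on the curve.
Finally, these observations pin down the coefficients.

3*x^4 + x^3*y - 2*x*y^2 - 2*x^2 - x*y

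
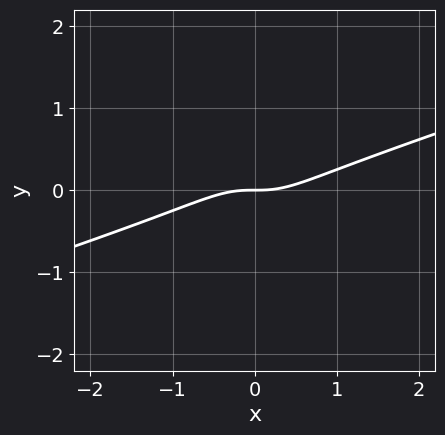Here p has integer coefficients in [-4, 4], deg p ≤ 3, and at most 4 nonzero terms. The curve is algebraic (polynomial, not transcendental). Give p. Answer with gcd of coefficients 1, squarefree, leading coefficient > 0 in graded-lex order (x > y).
First, deg p = 3.
Next, from the axis intercepts and sections: one x-axis crossing is at x = 0; it meets the y-axis at y = 0 (among the integer gridlines).
Finally, assembling these constraints gives the stated polynomial.

x^3 - 3*x^2*y - y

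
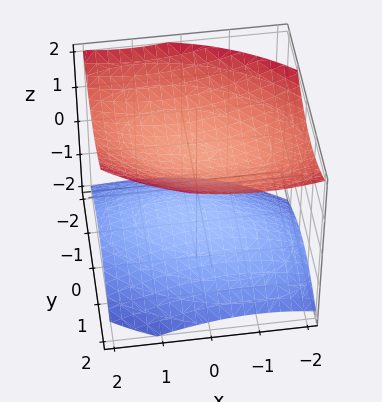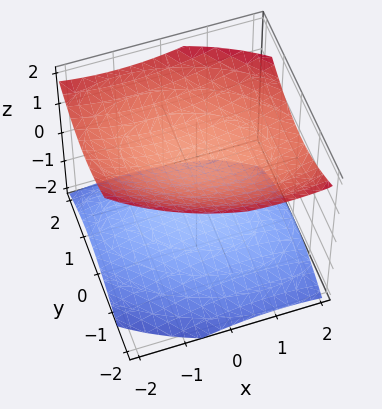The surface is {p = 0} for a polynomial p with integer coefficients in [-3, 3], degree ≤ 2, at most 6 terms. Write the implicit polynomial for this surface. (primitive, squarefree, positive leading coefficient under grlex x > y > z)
x^2 + x*y + 2*y^2 - 3*z^2 + 3

1. There are 2 components. Treating them together as one polynomial.
2. Degree: no degree-1 surface has this shape, so deg p = 2.
3. Reading off the gridlines: it misses every integer gridline on the y-axis; among the integer gridlines, it crosses the z-axis at z ∈ {-1, 1}; no x-intercept at any integer in the box.
4. These observations pin down the coefficients.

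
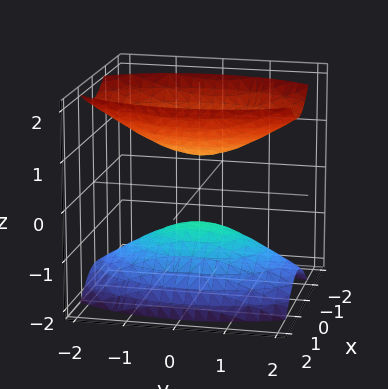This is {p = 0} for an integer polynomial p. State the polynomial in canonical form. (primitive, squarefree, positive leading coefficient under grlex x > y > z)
(a) The picture has 2 separate pieces. They look like related sheets of one shape, so recover p as a whole.
(b) The degree is 2 — two sheets facing apart; a quadric.
(c) Symmetries: mirror symmetry x ↦ −x ⇒ only even powers of x; the y ↦ −y reflection is a symmetry, so y appears only in even powers; it's symmetric under z → −z, forcing even powers of z.
(d) Against the integer gridlines: the surface avoids every integer x-axis point in the box; no y-intercept at any integer in the box.
(e) Putting this together gives p.

3*x^2 + y^2 - 2*z^2 + 1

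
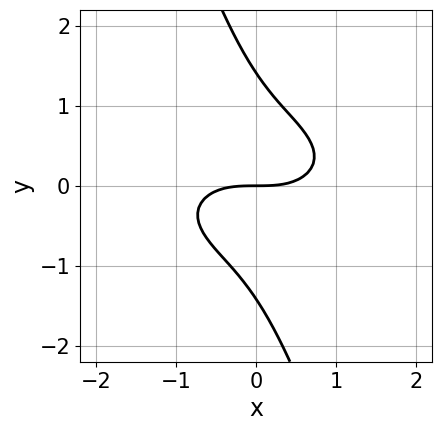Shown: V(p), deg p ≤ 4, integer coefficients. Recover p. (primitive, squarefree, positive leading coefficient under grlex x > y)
deg p = 3. The shape is more complex than any degree-2 curve.
Observable constraints: one y-axis crossing is at y = 0; it meets the x-axis at x = 0 (among the integer gridlines).
Putting this together gives p.

x^3 + 3*x*y^2 + y^3 - 2*y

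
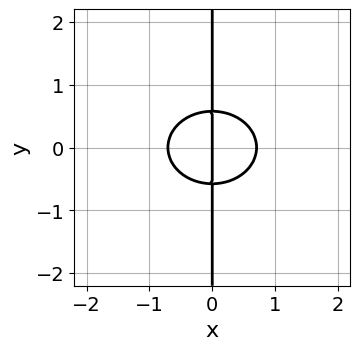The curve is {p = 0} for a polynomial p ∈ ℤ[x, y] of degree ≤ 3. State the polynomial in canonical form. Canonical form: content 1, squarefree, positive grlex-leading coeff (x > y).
2*x^3 + 3*x*y^2 - x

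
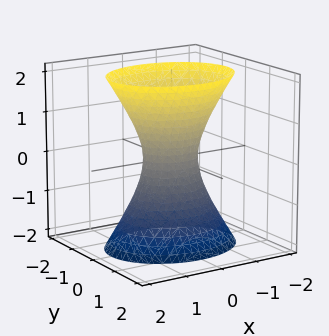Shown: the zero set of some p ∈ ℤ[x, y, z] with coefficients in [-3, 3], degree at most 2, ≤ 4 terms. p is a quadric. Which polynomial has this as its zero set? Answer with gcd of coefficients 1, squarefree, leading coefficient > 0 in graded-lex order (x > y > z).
2*x^2 + 3*y^2 - z^2 - 1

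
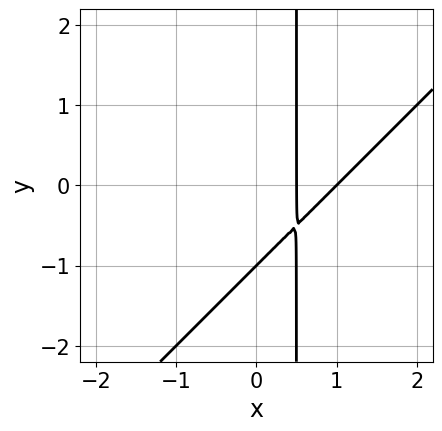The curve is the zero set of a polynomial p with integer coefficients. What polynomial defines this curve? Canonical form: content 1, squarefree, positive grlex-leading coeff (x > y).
2*x^2 - 2*x*y - 3*x + y + 1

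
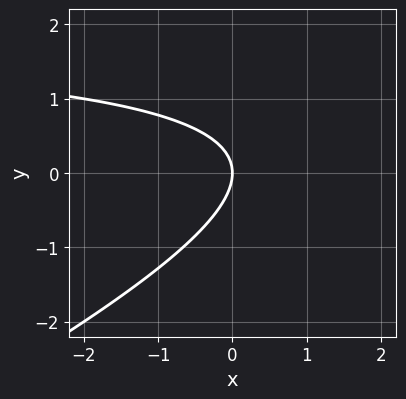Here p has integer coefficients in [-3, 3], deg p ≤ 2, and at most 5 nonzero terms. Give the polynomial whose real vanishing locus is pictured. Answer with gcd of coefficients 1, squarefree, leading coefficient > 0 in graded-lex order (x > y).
deg p = 2. No degree-1 curve has this shape.
Reading off the gridlines: it meets the x-axis at x = 0 (among the integer gridlines); one y-axis crossing is at y = 0.
Putting this together gives p.

x*y - 2*y^2 - 2*x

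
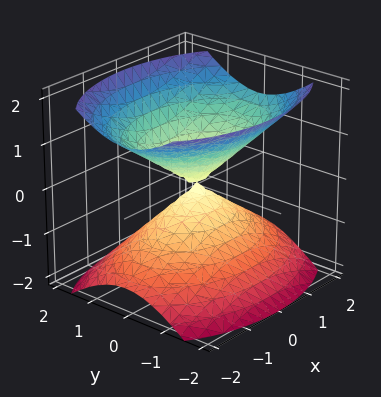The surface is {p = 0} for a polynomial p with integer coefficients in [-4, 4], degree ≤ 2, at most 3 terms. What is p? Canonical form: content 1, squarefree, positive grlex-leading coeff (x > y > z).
x^2 + 2*y^2 - 2*z^2

1. The picture has 2 separate pieces. Treating them together as one polynomial.
2. The degree is 2 — two nappes meeting at a single point; a quadric.
3. Symmetries: the z ↦ −z reflection is a symmetry, so z appears only in even powers; mirror symmetry x ↦ −x ⇒ only even powers of x; mirror symmetry y ↦ −y ⇒ only even powers of y.
4. From the axis intercepts and sections: it meets the y-axis at y = 0 (among the integer gridlines); it meets the z-axis at z = 0 (among the integer gridlines); it meets the x-axis at x = 0 (among the integer gridlines).
5. Solving for integer coefficients yields p as stated.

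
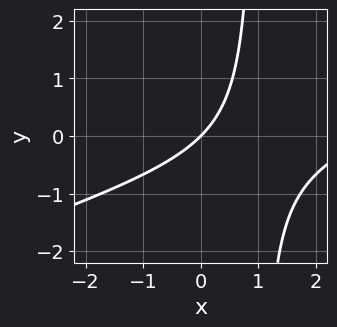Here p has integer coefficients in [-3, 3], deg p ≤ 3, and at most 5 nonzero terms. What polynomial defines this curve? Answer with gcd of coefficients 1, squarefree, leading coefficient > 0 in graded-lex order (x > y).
x^2 - 3*x*y - 3*x + 3*y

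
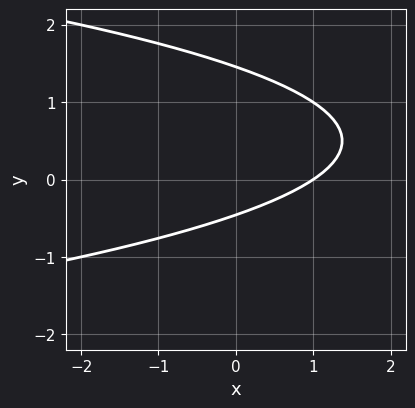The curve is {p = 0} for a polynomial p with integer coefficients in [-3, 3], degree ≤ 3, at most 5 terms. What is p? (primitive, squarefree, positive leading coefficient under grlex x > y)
3*y^2 + 2*x - 3*y - 2

1. Degree: a generic line meets the curve in up to 2 points, so deg p = 2.
2. From the axis intercepts and sections: it crosses the x-axis at the gridline x = 1.
3. Fitting integer coefficients to these (and the overall shape) gives p.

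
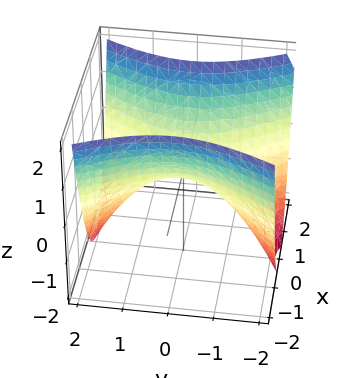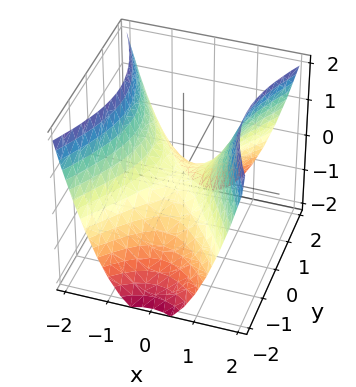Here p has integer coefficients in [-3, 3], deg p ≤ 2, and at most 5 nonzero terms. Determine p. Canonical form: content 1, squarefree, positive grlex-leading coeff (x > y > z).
First, the degree is 2 — a saddle surface; a quadric.
Then, symmetries: it's symmetric under x → −x, forcing even powers of x; it's symmetric under y → −y, forcing even powers of y.
Next, against the integer gridlines: it crosses the y-axis at the gridline y = 0; it meets the z-axis at z = 0 (among the integer gridlines).
Finally, assembling these constraints gives the stated polynomial.

2*x^2 - y^2 - 2*z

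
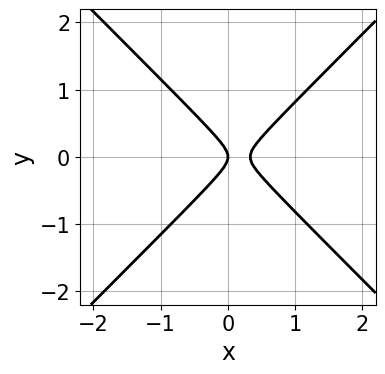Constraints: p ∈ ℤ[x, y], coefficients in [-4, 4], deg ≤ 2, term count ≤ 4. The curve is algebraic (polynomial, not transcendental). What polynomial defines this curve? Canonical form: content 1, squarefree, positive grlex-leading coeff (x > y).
3*x^2 - 3*y^2 - x

First, the degree is 2 — a generic line meets the curve in up to 2 points.
Then, symmetries: it's symmetric under y → −y, forcing even powers of y.
Then, against the integer gridlines: one x-axis crossing is at x = 0; it meets the y-axis at y = 0 (among the integer gridlines).
Finally, together with the visible shape, these determine p as stated.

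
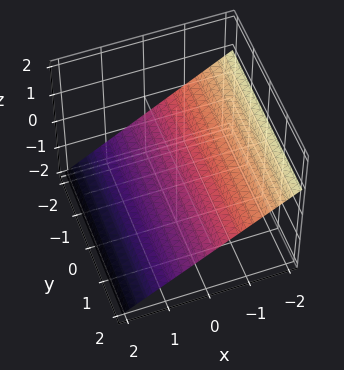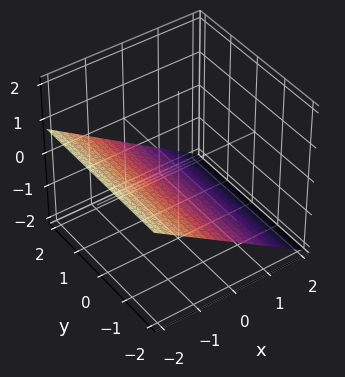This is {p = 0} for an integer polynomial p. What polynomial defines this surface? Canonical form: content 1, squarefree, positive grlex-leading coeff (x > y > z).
2*x + 3*z + 2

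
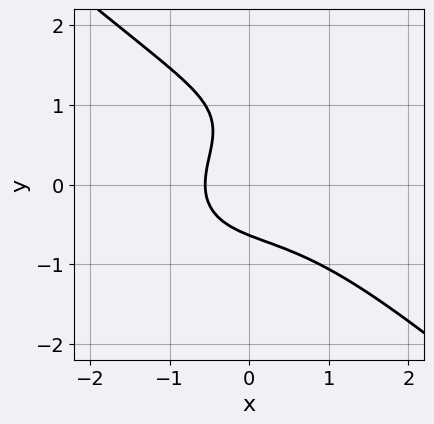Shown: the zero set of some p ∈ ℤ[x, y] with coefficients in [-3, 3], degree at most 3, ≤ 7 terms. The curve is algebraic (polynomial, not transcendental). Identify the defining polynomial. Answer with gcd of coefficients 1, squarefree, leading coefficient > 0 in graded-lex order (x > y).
First, degree: a generic line meets the curve in up to 3 points, so deg p = 3.
Finally, putting this together gives p.

2*x^3 + 3*y^3 - 3*y^2 + 3*x + 2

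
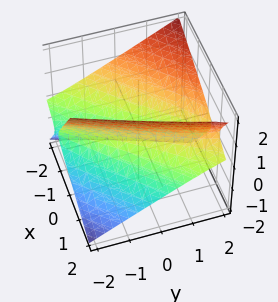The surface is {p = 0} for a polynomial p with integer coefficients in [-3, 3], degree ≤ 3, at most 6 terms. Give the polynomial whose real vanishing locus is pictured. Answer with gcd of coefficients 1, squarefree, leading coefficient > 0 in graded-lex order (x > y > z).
I count 2 distinct pieces.
The degree is 2 — the shape is more complex than any degree-1 surface.
From the visible intercepts: no z-intercept at any integer in the box; among the integer gridlines, it crosses the y-axis at y ∈ {-1, 1}.
Together with the visible shape, these determine p as stated.

2*x^2 - 3*x*y + 3*x*z + y^2 - 3*z^2 - 1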